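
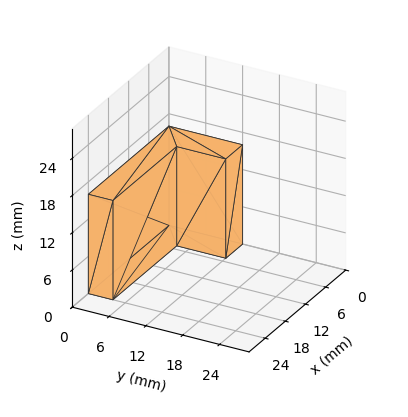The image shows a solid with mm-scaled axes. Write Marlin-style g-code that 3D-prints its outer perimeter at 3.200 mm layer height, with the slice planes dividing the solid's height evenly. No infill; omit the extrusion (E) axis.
Reading the render: the shape is an L-shaped prism: outer 24 × 12 mm, arm thicknesses ≈ 4 mm (horizontal) and 5 mm (vertical), extruded 16 mm in z (dimensions read to the nearest mm from the axis ticks). For the g-code, the solid's height is divided into equal slices at the stated Δz and each level perimeter traced with G1 moves after a G0 lift.

; perimeter-only toolpath
G21 ; units = mm
G90 ; absolute positioning
G28 ; home
; layer 1
G0 Z3.200
G0 X0.000 Y0.000
G1 X24.000 Y0.000
G1 X24.000 Y4.000
G1 X5.000 Y4.000
G1 X5.000 Y12.000
G1 X0.000 Y12.000
G1 X0.000 Y0.000
; layer 2
G0 Z6.400
G0 X0.000 Y0.000
G1 X24.000 Y0.000
G1 X24.000 Y4.000
G1 X5.000 Y4.000
G1 X5.000 Y12.000
G1 X0.000 Y12.000
G1 X0.000 Y0.000
; layer 3
G0 Z9.600
G0 X0.000 Y0.000
G1 X24.000 Y0.000
G1 X24.000 Y4.000
G1 X5.000 Y4.000
G1 X5.000 Y12.000
G1 X0.000 Y12.000
G1 X0.000 Y0.000
; layer 4
G0 Z12.800
G0 X0.000 Y0.000
G1 X24.000 Y0.000
G1 X24.000 Y4.000
G1 X5.000 Y4.000
G1 X5.000 Y12.000
G1 X0.000 Y12.000
G1 X0.000 Y0.000
; layer 5
G0 Z16.000
G0 X0.000 Y0.000
G1 X24.000 Y0.000
G1 X24.000 Y4.000
G1 X5.000 Y4.000
G1 X5.000 Y12.000
G1 X0.000 Y12.000
G1 X0.000 Y0.000
M2 ; end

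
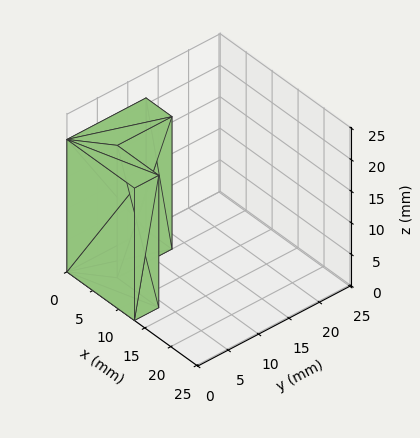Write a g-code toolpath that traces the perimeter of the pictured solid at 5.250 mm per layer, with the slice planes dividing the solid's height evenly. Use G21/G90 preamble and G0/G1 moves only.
Reading the render: the shape is an L-shaped prism: outer 13 × 13 mm, arm thicknesses ≈ 4 mm (horizontal) and 5 mm (vertical), extruded 21 mm in z (dimensions read to the nearest mm from the axis ticks). For the g-code, the solid's height is divided into equal slices at the stated Δz and each level perimeter traced with G1 moves after a G0 lift.

; perimeter-only toolpath
G21 ; units = mm
G90 ; absolute positioning
G28 ; home
; layer 1
G0 Z5.250
G0 X0.000 Y0.000
G1 X13.000 Y0.000
G1 X13.000 Y4.000
G1 X5.000 Y4.000
G1 X5.000 Y13.000
G1 X0.000 Y13.000
G1 X0.000 Y0.000
; layer 2
G0 Z10.500
G0 X0.000 Y0.000
G1 X13.000 Y0.000
G1 X13.000 Y4.000
G1 X5.000 Y4.000
G1 X5.000 Y13.000
G1 X0.000 Y13.000
G1 X0.000 Y0.000
; layer 3
G0 Z15.750
G0 X0.000 Y0.000
G1 X13.000 Y0.000
G1 X13.000 Y4.000
G1 X5.000 Y4.000
G1 X5.000 Y13.000
G1 X0.000 Y13.000
G1 X0.000 Y0.000
; layer 4
G0 Z21.000
G0 X0.000 Y0.000
G1 X13.000 Y0.000
G1 X13.000 Y4.000
G1 X5.000 Y4.000
G1 X5.000 Y13.000
G1 X0.000 Y13.000
G1 X0.000 Y0.000
M2 ; end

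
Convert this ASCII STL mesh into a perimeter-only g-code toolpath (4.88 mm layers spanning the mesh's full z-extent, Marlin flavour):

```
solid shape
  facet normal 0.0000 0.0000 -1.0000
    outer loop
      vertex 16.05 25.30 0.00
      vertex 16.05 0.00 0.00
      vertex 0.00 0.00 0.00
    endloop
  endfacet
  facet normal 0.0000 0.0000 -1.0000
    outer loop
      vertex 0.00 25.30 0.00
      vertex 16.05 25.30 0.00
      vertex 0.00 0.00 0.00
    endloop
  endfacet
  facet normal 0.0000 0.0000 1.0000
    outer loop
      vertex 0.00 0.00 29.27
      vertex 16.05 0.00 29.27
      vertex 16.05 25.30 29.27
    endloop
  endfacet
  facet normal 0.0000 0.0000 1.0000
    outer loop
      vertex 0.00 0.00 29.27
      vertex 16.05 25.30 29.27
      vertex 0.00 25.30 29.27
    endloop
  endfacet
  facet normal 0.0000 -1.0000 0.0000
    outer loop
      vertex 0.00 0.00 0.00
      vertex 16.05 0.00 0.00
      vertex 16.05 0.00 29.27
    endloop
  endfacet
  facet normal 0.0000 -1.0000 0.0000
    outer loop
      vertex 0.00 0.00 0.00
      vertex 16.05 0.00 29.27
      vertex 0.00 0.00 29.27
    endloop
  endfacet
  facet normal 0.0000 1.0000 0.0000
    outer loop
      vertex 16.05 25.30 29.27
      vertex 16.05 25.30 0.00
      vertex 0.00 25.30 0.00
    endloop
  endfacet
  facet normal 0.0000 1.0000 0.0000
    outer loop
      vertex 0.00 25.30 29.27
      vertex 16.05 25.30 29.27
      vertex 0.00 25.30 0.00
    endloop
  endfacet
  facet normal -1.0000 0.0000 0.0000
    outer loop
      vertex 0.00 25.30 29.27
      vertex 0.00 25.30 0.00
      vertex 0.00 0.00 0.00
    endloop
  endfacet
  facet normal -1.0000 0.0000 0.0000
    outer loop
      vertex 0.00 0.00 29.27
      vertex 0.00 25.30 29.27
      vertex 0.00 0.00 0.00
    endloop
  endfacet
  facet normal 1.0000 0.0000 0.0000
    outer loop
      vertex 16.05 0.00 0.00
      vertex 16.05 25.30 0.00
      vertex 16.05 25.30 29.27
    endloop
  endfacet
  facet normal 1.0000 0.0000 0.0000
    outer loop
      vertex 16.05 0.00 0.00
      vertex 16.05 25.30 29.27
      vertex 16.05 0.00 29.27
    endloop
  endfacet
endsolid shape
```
; perimeter-only toolpath
G21 ; units = mm
G90 ; absolute positioning
G28 ; home
; layer 1
G0 Z4.88
G0 X0.00 Y0.00
G1 X16.05 Y0.00
G1 X16.05 Y25.30
G1 X0.00 Y25.30
G1 X0.00 Y0.00
; layer 2
G0 Z9.76
G0 X0.00 Y0.00
G1 X16.05 Y0.00
G1 X16.05 Y25.30
G1 X0.00 Y25.30
G1 X0.00 Y0.00
; layer 3
G0 Z14.63
G0 X0.00 Y0.00
G1 X16.05 Y0.00
G1 X16.05 Y25.30
G1 X0.00 Y25.30
G1 X0.00 Y0.00
; layer 4
G0 Z19.51
G0 X0.00 Y0.00
G1 X16.05 Y0.00
G1 X16.05 Y25.30
G1 X0.00 Y25.30
G1 X0.00 Y0.00
; layer 5
G0 Z24.39
G0 X0.00 Y0.00
G1 X16.05 Y0.00
G1 X16.05 Y25.30
G1 X0.00 Y25.30
G1 X0.00 Y0.00
; layer 6
G0 Z29.27
G0 X0.00 Y0.00
G1 X16.05 Y0.00
G1 X16.05 Y25.30
G1 X0.00 Y25.30
G1 X0.00 Y0.00
M2 ; end

The solid is a rectangular box, roughly 16.1 × 25.3 mm footprint and 29.3 mm tall. Slicing at Δz = 4.88 mm — 6 equal slices spanning the solid's height, so layer i sits at z = i·h/6 — gives 6 non-empty perimeters. Each is a 4-segment closed polygon; G0 lifts to the layer z and rapids to the start vertex, then G1 traces the edges.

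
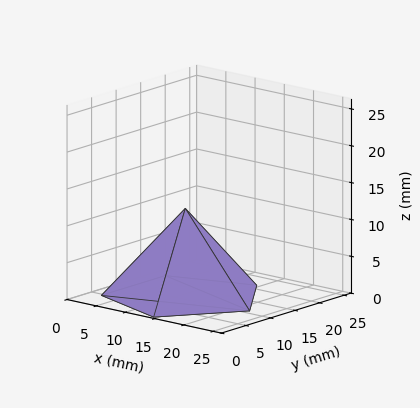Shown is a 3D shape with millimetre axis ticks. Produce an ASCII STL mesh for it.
Reading the render: the shape is a regular 5-sided pyramid, base circumscribed radius ≈ 11 mm, apex at z ≈ 12 mm (dimensions read to the nearest mm from the axis ticks). For the STL, each face is triangulated and given an outward normal.

solid part
  facet normal 0.0000 0.0000 -1.0000
    outer loop
      vertex 2.1 17.5 0.0
      vertex 14.4 21.5 0.0
      vertex 22.0 11.0 0.0
    endloop
  endfacet
  facet normal 0.0000 0.0000 -1.0000
    outer loop
      vertex 2.1 4.5 0.0
      vertex 2.1 17.5 0.0
      vertex 22.0 11.0 0.0
    endloop
  endfacet
  facet normal 0.0000 0.0000 -1.0000
    outer loop
      vertex 14.4 0.5 0.0
      vertex 2.1 4.5 0.0
      vertex 22.0 11.0 0.0
    endloop
  endfacet
  facet normal 0.6504 0.4707 0.5962
    outer loop
      vertex 22.0 11.0 0.0
      vertex 14.4 21.5 0.0
      vertex 11.0 11.0 12.0
    endloop
  endfacet
  facet normal -0.2481 0.7628 0.5972
    outer loop
      vertex 14.4 21.5 0.0
      vertex 2.1 17.5 0.0
      vertex 11.0 11.0 12.0
    endloop
  endfacet
  facet normal -0.8032 0.0000 0.5957
    outer loop
      vertex 2.1 17.5 0.0
      vertex 2.1 4.5 0.0
      vertex 11.0 11.0 12.0
    endloop
  endfacet
  facet normal -0.2481 -0.7628 0.5972
    outer loop
      vertex 2.1 4.5 0.0
      vertex 14.4 0.5 0.0
      vertex 11.0 11.0 12.0
    endloop
  endfacet
  facet normal 0.6504 -0.4707 0.5962
    outer loop
      vertex 14.4 0.5 0.0
      vertex 22.0 11.0 0.0
      vertex 11.0 11.0 12.0
    endloop
  endfacet
endsolid part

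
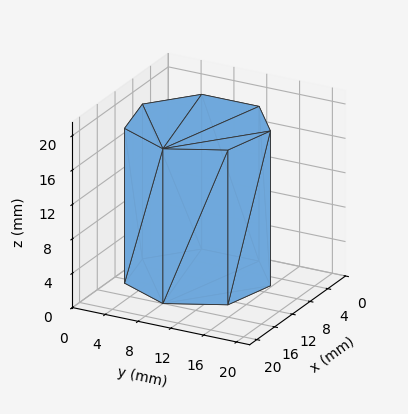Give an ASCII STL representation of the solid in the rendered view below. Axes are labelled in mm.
Reading the render: the shape is a regular 7-sided prism (a cylinder approximated with 7 flat sides), circumscribed radius ≈ 8 mm, height ≈ 18 mm (dimensions read to the nearest mm from the axis ticks). For the STL, each face is triangulated and given an outward normal.

solid part
  facet normal 0.0000 0.0000 -1.0000
    outer loop
      vertex 6.2 15.8 0.0
      vertex 13.0 14.3 0.0
      vertex 16.0 8.0 0.0
    endloop
  endfacet
  facet normal 0.0000 0.0000 -1.0000
    outer loop
      vertex 0.8 11.5 0.0
      vertex 6.2 15.8 0.0
      vertex 16.0 8.0 0.0
    endloop
  endfacet
  facet normal 0.0000 0.0000 -1.0000
    outer loop
      vertex 0.8 4.5 0.0
      vertex 0.8 11.5 0.0
      vertex 16.0 8.0 0.0
    endloop
  endfacet
  facet normal 0.0000 0.0000 -1.0000
    outer loop
      vertex 6.2 0.2 0.0
      vertex 0.8 4.5 0.0
      vertex 16.0 8.0 0.0
    endloop
  endfacet
  facet normal 0.0000 0.0000 -1.0000
    outer loop
      vertex 13.0 1.7 0.0
      vertex 6.2 0.2 0.0
      vertex 16.0 8.0 0.0
    endloop
  endfacet
  facet normal 0.0000 0.0000 1.0000
    outer loop
      vertex 16.0 8.0 18.0
      vertex 13.0 14.3 18.0
      vertex 6.2 15.8 18.0
    endloop
  endfacet
  facet normal 0.0000 0.0000 1.0000
    outer loop
      vertex 16.0 8.0 18.0
      vertex 6.2 15.8 18.0
      vertex 0.8 11.5 18.0
    endloop
  endfacet
  facet normal 0.0000 0.0000 1.0000
    outer loop
      vertex 16.0 8.0 18.0
      vertex 0.8 11.5 18.0
      vertex 0.8 4.5 18.0
    endloop
  endfacet
  facet normal 0.0000 0.0000 1.0000
    outer loop
      vertex 16.0 8.0 18.0
      vertex 0.8 4.5 18.0
      vertex 6.2 0.2 18.0
    endloop
  endfacet
  facet normal 0.0000 0.0000 1.0000
    outer loop
      vertex 16.0 8.0 18.0
      vertex 6.2 0.2 18.0
      vertex 13.0 1.7 18.0
    endloop
  endfacet
  facet normal 0.9029 0.4299 0.0000
    outer loop
      vertex 16.0 8.0 0.0
      vertex 13.0 14.3 0.0
      vertex 13.0 14.3 18.0
    endloop
  endfacet
  facet normal 0.9029 0.4299 0.0000
    outer loop
      vertex 16.0 8.0 0.0
      vertex 13.0 14.3 18.0
      vertex 16.0 8.0 18.0
    endloop
  endfacet
  facet normal 0.2154 0.9765 0.0000
    outer loop
      vertex 13.0 14.3 0.0
      vertex 6.2 15.8 0.0
      vertex 6.2 15.8 18.0
    endloop
  endfacet
  facet normal 0.2154 0.9765 0.0000
    outer loop
      vertex 13.0 14.3 0.0
      vertex 6.2 15.8 18.0
      vertex 13.0 14.3 18.0
    endloop
  endfacet
  facet normal -0.6229 0.7823 0.0000
    outer loop
      vertex 6.2 15.8 0.0
      vertex 0.8 11.5 0.0
      vertex 0.8 11.5 18.0
    endloop
  endfacet
  facet normal -0.6229 0.7823 0.0000
    outer loop
      vertex 6.2 15.8 0.0
      vertex 0.8 11.5 18.0
      vertex 6.2 15.8 18.0
    endloop
  endfacet
  facet normal -1.0000 0.0000 0.0000
    outer loop
      vertex 0.8 11.5 0.0
      vertex 0.8 4.5 0.0
      vertex 0.8 4.5 18.0
    endloop
  endfacet
  facet normal -1.0000 0.0000 0.0000
    outer loop
      vertex 0.8 11.5 0.0
      vertex 0.8 4.5 18.0
      vertex 0.8 11.5 18.0
    endloop
  endfacet
  facet normal -0.6229 -0.7823 0.0000
    outer loop
      vertex 0.8 4.5 0.0
      vertex 6.2 0.2 0.0
      vertex 6.2 0.2 18.0
    endloop
  endfacet
  facet normal -0.6229 -0.7823 0.0000
    outer loop
      vertex 0.8 4.5 0.0
      vertex 6.2 0.2 18.0
      vertex 0.8 4.5 18.0
    endloop
  endfacet
  facet normal 0.2154 -0.9765 0.0000
    outer loop
      vertex 6.2 0.2 0.0
      vertex 13.0 1.7 0.0
      vertex 13.0 1.7 18.0
    endloop
  endfacet
  facet normal 0.2154 -0.9765 0.0000
    outer loop
      vertex 6.2 0.2 0.0
      vertex 13.0 1.7 18.0
      vertex 6.2 0.2 18.0
    endloop
  endfacet
  facet normal 0.9029 -0.4299 0.0000
    outer loop
      vertex 13.0 1.7 0.0
      vertex 16.0 8.0 0.0
      vertex 16.0 8.0 18.0
    endloop
  endfacet
  facet normal 0.9029 -0.4299 0.0000
    outer loop
      vertex 13.0 1.7 0.0
      vertex 16.0 8.0 18.0
      vertex 13.0 1.7 18.0
    endloop
  endfacet
endsolid part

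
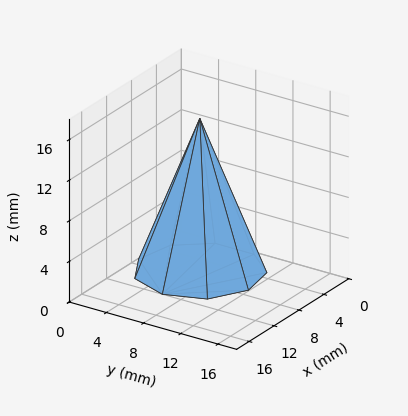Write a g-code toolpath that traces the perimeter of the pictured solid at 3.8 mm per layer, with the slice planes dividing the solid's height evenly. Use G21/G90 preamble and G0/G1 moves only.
Reading the render: the shape is a regular 9-sided pyramid, base circumscribed radius ≈ 6 mm, apex at z ≈ 15 mm (dimensions read to the nearest mm from the axis ticks). For the g-code, the solid's height is divided into equal slices at the stated Δz and each level perimeter traced with G1 moves after a G0 lift.

; perimeter-only toolpath
G21 ; units = mm
G90 ; absolute positioning
G28 ; home
; layer 1
G0 Z3.8
G0 X10.5 Y6.0
G1 X9.4 Y8.9
G1 X6.8 Y10.4
G1 X3.8 Y9.9
G1 X1.8 Y7.6
G1 X1.8 Y4.4
G1 X3.8 Y2.1
G1 X6.8 Y1.6
G1 X9.4 Y3.1
G1 X10.5 Y6.0
; layer 2
G0 Z7.5
G0 X9.0 Y6.0
G1 X8.3 Y8.0
G1 X6.5 Y8.9
G1 X4.5 Y8.6
G1 X3.2 Y7.0
G1 X3.2 Y5.0
G1 X4.5 Y3.4
G1 X6.5 Y3.0
G1 X8.3 Y4.0
G1 X9.0 Y6.0
; layer 3
G0 Z11.2
G0 X7.5 Y6.0
G1 X7.2 Y7.0
G1 X6.2 Y7.5
G1 X5.2 Y7.3
G1 X4.6 Y6.5
G1 X4.6 Y5.5
G1 X5.2 Y4.7
G1 X6.2 Y4.5
G1 X7.2 Y5.0
G1 X7.5 Y6.0
M2 ; end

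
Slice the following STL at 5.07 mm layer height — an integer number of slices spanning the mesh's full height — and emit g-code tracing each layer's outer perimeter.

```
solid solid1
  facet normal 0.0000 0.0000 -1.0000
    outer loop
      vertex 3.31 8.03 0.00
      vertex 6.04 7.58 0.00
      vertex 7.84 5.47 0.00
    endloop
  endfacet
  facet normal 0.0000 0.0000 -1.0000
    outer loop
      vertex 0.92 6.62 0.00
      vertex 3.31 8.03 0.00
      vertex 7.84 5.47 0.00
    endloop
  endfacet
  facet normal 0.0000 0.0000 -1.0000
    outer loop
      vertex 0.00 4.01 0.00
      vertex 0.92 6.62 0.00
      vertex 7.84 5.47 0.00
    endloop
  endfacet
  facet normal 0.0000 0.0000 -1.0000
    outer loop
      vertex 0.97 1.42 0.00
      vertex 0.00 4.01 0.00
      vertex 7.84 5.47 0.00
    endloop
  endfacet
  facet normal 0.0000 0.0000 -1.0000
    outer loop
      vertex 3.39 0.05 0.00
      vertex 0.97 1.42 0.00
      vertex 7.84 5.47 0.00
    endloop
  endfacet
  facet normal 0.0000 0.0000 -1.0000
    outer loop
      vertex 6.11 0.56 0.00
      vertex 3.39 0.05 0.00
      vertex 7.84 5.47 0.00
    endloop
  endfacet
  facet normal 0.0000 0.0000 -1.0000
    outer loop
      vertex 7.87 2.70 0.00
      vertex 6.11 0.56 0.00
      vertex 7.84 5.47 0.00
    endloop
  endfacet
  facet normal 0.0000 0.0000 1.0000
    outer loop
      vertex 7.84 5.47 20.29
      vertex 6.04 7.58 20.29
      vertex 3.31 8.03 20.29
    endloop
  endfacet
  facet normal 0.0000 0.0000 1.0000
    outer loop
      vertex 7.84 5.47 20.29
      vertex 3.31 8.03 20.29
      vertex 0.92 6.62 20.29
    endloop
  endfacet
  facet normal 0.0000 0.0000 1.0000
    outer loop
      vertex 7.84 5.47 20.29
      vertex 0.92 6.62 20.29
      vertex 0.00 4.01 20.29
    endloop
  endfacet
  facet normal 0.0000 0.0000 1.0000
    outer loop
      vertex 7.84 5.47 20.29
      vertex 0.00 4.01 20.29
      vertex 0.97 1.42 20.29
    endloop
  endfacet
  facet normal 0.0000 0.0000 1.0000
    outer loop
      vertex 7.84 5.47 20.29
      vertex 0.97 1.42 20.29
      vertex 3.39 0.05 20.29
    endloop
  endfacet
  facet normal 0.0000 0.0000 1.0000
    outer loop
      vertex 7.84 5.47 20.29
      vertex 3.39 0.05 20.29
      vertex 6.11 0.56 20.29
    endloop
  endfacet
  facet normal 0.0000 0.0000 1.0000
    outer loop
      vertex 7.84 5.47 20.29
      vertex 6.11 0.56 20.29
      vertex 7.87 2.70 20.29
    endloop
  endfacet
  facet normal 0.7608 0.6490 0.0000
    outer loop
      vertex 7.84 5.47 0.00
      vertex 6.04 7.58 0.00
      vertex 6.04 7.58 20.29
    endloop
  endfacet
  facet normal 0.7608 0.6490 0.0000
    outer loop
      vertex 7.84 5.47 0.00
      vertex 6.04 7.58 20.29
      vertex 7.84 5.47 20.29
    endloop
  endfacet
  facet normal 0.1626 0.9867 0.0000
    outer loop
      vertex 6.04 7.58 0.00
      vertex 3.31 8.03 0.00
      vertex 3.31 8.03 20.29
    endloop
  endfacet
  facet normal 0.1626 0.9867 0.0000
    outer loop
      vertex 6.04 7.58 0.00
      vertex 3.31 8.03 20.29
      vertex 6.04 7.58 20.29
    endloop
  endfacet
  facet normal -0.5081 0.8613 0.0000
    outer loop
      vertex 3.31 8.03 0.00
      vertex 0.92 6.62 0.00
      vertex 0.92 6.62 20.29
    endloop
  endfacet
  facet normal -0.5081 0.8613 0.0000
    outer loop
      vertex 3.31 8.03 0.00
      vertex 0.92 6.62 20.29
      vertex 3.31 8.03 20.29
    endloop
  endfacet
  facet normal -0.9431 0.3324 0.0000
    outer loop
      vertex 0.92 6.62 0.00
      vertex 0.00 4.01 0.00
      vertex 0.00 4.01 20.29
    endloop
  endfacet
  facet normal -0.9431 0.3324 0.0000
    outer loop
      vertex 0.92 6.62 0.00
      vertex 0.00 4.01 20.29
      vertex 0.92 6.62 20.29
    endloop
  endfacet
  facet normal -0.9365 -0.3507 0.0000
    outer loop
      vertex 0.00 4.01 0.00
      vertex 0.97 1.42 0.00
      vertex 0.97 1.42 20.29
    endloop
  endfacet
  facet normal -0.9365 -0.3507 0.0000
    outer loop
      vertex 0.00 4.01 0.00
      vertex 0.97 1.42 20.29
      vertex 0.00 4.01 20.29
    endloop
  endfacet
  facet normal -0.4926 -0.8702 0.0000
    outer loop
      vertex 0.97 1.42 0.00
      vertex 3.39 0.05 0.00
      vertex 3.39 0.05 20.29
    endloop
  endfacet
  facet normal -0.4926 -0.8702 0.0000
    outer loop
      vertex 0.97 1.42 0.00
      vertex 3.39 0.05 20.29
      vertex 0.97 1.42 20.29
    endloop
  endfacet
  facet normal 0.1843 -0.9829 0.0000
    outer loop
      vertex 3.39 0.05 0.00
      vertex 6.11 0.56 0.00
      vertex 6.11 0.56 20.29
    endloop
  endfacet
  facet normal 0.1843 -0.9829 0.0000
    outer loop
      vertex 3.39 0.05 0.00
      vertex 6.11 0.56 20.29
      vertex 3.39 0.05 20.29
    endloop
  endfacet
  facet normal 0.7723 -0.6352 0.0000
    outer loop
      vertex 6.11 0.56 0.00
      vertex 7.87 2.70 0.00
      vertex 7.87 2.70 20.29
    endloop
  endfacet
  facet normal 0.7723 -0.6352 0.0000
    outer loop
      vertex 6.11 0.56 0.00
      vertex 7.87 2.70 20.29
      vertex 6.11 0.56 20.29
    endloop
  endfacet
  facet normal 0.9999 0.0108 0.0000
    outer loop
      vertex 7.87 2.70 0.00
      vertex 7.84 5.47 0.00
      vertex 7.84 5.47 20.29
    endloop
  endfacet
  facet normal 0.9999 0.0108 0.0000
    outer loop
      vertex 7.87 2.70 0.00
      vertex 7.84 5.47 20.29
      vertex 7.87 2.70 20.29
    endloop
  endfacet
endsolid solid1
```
; perimeter-only toolpath
G21 ; units = mm
G90 ; absolute positioning
G28 ; home
; layer 1
G0 Z5.07
G0 X7.84 Y5.47
G1 X6.04 Y7.58
G1 X3.31 Y8.03
G1 X0.92 Y6.62
G1 X0.00 Y4.01
G1 X0.97 Y1.42
G1 X3.39 Y0.05
G1 X6.11 Y0.56
G1 X7.87 Y2.70
G1 X7.84 Y5.47
; layer 2
G0 Z10.14
G0 X7.84 Y5.47
G1 X6.04 Y7.58
G1 X3.31 Y8.03
G1 X0.92 Y6.62
G1 X0.00 Y4.01
G1 X0.97 Y1.42
G1 X3.39 Y0.05
G1 X6.11 Y0.56
G1 X7.87 Y2.70
G1 X7.84 Y5.47
; layer 3
G0 Z15.22
G0 X7.84 Y5.47
G1 X6.04 Y7.58
G1 X3.31 Y8.03
G1 X0.92 Y6.62
G1 X0.00 Y4.01
G1 X0.97 Y1.42
G1 X3.39 Y0.05
G1 X6.11 Y0.56
G1 X7.87 Y2.70
G1 X7.84 Y5.47
; layer 4
G0 Z20.29
G0 X7.84 Y5.47
G1 X6.04 Y7.58
G1 X3.31 Y8.03
G1 X0.92 Y6.62
G1 X0.00 Y4.01
G1 X0.97 Y1.42
G1 X3.39 Y0.05
G1 X6.11 Y0.56
G1 X7.87 Y2.70
G1 X7.84 Y5.47
M2 ; end

The solid is a regular 9-sided prism (a cylinder approximated with 9 flat sides), circumscribed radius ≈ 4.05 mm, height ≈ 20.3 mm. Slicing at Δz = 5.07 mm — 4 equal slices spanning the solid's height, so layer i sits at z = i·h/4 — gives 4 non-empty perimeters. Each is a 9-segment closed polygon; G0 lifts to the layer z and rapids to the start vertex, then G1 traces the edges.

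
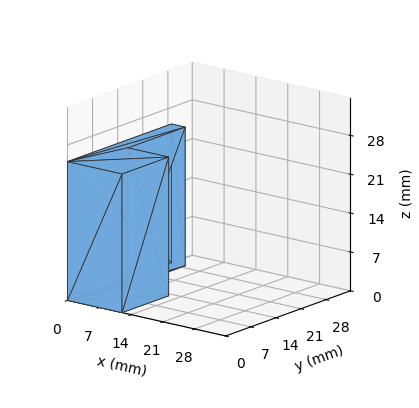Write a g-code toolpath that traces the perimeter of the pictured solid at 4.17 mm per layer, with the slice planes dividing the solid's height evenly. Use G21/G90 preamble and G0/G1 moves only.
Reading the render: the shape is an L-shaped prism: outer 12 × 29 mm, arm thicknesses ≈ 13 mm (horizontal) and 3 mm (vertical), extruded 25 mm in z (dimensions read to the nearest mm from the axis ticks). For the g-code, the solid's height is divided into equal slices at the stated Δz and each level perimeter traced with G1 moves after a G0 lift.

; perimeter-only toolpath
G21 ; units = mm
G90 ; absolute positioning
G28 ; home
; layer 1
G0 Z4.17
G0 X0.00 Y0.00
G1 X12.00 Y0.00
G1 X12.00 Y13.00
G1 X3.00 Y13.00
G1 X3.00 Y29.00
G1 X0.00 Y29.00
G1 X0.00 Y0.00
; layer 2
G0 Z8.33
G0 X0.00 Y0.00
G1 X12.00 Y0.00
G1 X12.00 Y13.00
G1 X3.00 Y13.00
G1 X3.00 Y29.00
G1 X0.00 Y29.00
G1 X0.00 Y0.00
; layer 3
G0 Z12.50
G0 X0.00 Y0.00
G1 X12.00 Y0.00
G1 X12.00 Y13.00
G1 X3.00 Y13.00
G1 X3.00 Y29.00
G1 X0.00 Y29.00
G1 X0.00 Y0.00
; layer 4
G0 Z16.67
G0 X0.00 Y0.00
G1 X12.00 Y0.00
G1 X12.00 Y13.00
G1 X3.00 Y13.00
G1 X3.00 Y29.00
G1 X0.00 Y29.00
G1 X0.00 Y0.00
; layer 5
G0 Z20.83
G0 X0.00 Y0.00
G1 X12.00 Y0.00
G1 X12.00 Y13.00
G1 X3.00 Y13.00
G1 X3.00 Y29.00
G1 X0.00 Y29.00
G1 X0.00 Y0.00
; layer 6
G0 Z25.00
G0 X0.00 Y0.00
G1 X12.00 Y0.00
G1 X12.00 Y13.00
G1 X3.00 Y13.00
G1 X3.00 Y29.00
G1 X0.00 Y29.00
G1 X0.00 Y0.00
M2 ; end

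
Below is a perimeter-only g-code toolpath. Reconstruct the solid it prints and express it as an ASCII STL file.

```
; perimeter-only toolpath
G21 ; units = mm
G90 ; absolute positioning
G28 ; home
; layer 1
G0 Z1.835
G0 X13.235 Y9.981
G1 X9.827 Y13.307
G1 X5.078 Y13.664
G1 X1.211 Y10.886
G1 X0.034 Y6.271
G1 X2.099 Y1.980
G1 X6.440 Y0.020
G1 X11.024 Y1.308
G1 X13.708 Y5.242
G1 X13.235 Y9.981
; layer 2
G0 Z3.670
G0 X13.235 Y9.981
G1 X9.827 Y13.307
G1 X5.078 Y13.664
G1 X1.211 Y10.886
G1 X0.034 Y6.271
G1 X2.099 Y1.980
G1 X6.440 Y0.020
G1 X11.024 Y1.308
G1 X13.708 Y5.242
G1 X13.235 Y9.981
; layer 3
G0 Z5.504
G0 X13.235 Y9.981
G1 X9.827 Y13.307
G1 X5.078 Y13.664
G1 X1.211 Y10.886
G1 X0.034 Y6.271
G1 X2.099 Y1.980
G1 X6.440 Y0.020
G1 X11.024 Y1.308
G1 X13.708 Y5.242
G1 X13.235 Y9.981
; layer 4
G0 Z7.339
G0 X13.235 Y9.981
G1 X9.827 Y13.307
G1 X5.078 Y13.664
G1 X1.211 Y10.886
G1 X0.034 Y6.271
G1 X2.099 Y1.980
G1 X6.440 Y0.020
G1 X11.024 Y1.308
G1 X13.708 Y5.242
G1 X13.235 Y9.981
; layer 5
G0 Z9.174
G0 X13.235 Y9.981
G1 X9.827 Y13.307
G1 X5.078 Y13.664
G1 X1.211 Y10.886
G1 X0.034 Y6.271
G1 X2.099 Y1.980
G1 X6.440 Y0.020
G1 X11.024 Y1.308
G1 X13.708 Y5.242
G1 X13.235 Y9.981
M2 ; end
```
solid part
  facet normal 0.0000 0.0000 -1.0000
    outer loop
      vertex 5.078 13.664 0.000
      vertex 9.827 13.307 0.000
      vertex 13.235 9.981 0.000
    endloop
  endfacet
  facet normal 0.0000 0.0000 -1.0000
    outer loop
      vertex 1.211 10.886 0.000
      vertex 5.078 13.664 0.000
      vertex 13.235 9.981 0.000
    endloop
  endfacet
  facet normal 0.0000 0.0000 -1.0000
    outer loop
      vertex 0.034 6.271 0.000
      vertex 1.211 10.886 0.000
      vertex 13.235 9.981 0.000
    endloop
  endfacet
  facet normal 0.0000 0.0000 -1.0000
    outer loop
      vertex 2.099 1.980 0.000
      vertex 0.034 6.271 0.000
      vertex 13.235 9.981 0.000
    endloop
  endfacet
  facet normal 0.0000 0.0000 -1.0000
    outer loop
      vertex 6.440 0.020 0.000
      vertex 2.099 1.980 0.000
      vertex 13.235 9.981 0.000
    endloop
  endfacet
  facet normal 0.0000 0.0000 -1.0000
    outer loop
      vertex 11.024 1.308 0.000
      vertex 6.440 0.020 0.000
      vertex 13.235 9.981 0.000
    endloop
  endfacet
  facet normal 0.0000 0.0000 -1.0000
    outer loop
      vertex 13.708 5.242 0.000
      vertex 11.024 1.308 0.000
      vertex 13.235 9.981 0.000
    endloop
  endfacet
  facet normal 0.0000 0.0000 1.0000
    outer loop
      vertex 13.235 9.981 9.174
      vertex 9.827 13.307 9.174
      vertex 5.078 13.664 9.174
    endloop
  endfacet
  facet normal 0.0000 0.0000 1.0000
    outer loop
      vertex 13.235 9.981 9.174
      vertex 5.078 13.664 9.174
      vertex 1.211 10.886 9.174
    endloop
  endfacet
  facet normal 0.0000 0.0000 1.0000
    outer loop
      vertex 13.235 9.981 9.174
      vertex 1.211 10.886 9.174
      vertex 0.034 6.271 9.174
    endloop
  endfacet
  facet normal 0.0000 0.0000 1.0000
    outer loop
      vertex 13.235 9.981 9.174
      vertex 0.034 6.271 9.174
      vertex 2.099 1.980 9.174
    endloop
  endfacet
  facet normal 0.0000 0.0000 1.0000
    outer loop
      vertex 13.235 9.981 9.174
      vertex 2.099 1.980 9.174
      vertex 6.440 0.020 9.174
    endloop
  endfacet
  facet normal 0.0000 0.0000 1.0000
    outer loop
      vertex 13.235 9.981 9.174
      vertex 6.440 0.020 9.174
      vertex 11.024 1.308 9.174
    endloop
  endfacet
  facet normal 0.0000 0.0000 1.0000
    outer loop
      vertex 13.235 9.981 9.174
      vertex 11.024 1.308 9.174
      vertex 13.708 5.242 9.174
    endloop
  endfacet
  facet normal 0.6984 0.7157 0.0000
    outer loop
      vertex 13.235 9.981 0.000
      vertex 9.827 13.307 0.000
      vertex 9.827 13.307 9.174
    endloop
  endfacet
  facet normal 0.6984 0.7157 0.0000
    outer loop
      vertex 13.235 9.981 0.000
      vertex 9.827 13.307 9.174
      vertex 13.235 9.981 9.174
    endloop
  endfacet
  facet normal 0.0750 0.9972 0.0000
    outer loop
      vertex 9.827 13.307 0.000
      vertex 5.078 13.664 0.000
      vertex 5.078 13.664 9.174
    endloop
  endfacet
  facet normal 0.0750 0.9972 0.0000
    outer loop
      vertex 9.827 13.307 0.000
      vertex 5.078 13.664 9.174
      vertex 9.827 13.307 9.174
    endloop
  endfacet
  facet normal -0.5834 0.8122 0.0000
    outer loop
      vertex 5.078 13.664 0.000
      vertex 1.211 10.886 0.000
      vertex 1.211 10.886 9.174
    endloop
  endfacet
  facet normal -0.5834 0.8122 0.0000
    outer loop
      vertex 5.078 13.664 0.000
      vertex 1.211 10.886 9.174
      vertex 5.078 13.664 9.174
    endloop
  endfacet
  facet normal -0.9690 0.2471 0.0000
    outer loop
      vertex 1.211 10.886 0.000
      vertex 0.034 6.271 0.000
      vertex 0.034 6.271 9.174
    endloop
  endfacet
  facet normal -0.9690 0.2471 0.0000
    outer loop
      vertex 1.211 10.886 0.000
      vertex 0.034 6.271 9.174
      vertex 1.211 10.886 9.174
    endloop
  endfacet
  facet normal -0.9011 -0.4336 0.0000
    outer loop
      vertex 0.034 6.271 0.000
      vertex 2.099 1.980 0.000
      vertex 2.099 1.980 9.174
    endloop
  endfacet
  facet normal -0.9011 -0.4336 0.0000
    outer loop
      vertex 0.034 6.271 0.000
      vertex 2.099 1.980 9.174
      vertex 0.034 6.271 9.174
    endloop
  endfacet
  facet normal -0.4115 -0.9114 0.0000
    outer loop
      vertex 2.099 1.980 0.000
      vertex 6.440 0.020 0.000
      vertex 6.440 0.020 9.174
    endloop
  endfacet
  facet normal -0.4115 -0.9114 0.0000
    outer loop
      vertex 2.099 1.980 0.000
      vertex 6.440 0.020 9.174
      vertex 2.099 1.980 9.174
    endloop
  endfacet
  facet normal 0.2705 -0.9627 0.0000
    outer loop
      vertex 6.440 0.020 0.000
      vertex 11.024 1.308 0.000
      vertex 11.024 1.308 9.174
    endloop
  endfacet
  facet normal 0.2705 -0.9627 0.0000
    outer loop
      vertex 6.440 0.020 0.000
      vertex 11.024 1.308 9.174
      vertex 6.440 0.020 9.174
    endloop
  endfacet
  facet normal 0.8261 -0.5636 0.0000
    outer loop
      vertex 11.024 1.308 0.000
      vertex 13.708 5.242 0.000
      vertex 13.708 5.242 9.174
    endloop
  endfacet
  facet normal 0.8261 -0.5636 0.0000
    outer loop
      vertex 11.024 1.308 0.000
      vertex 13.708 5.242 9.174
      vertex 11.024 1.308 9.174
    endloop
  endfacet
  facet normal 0.9951 0.0993 0.0000
    outer loop
      vertex 13.708 5.242 0.000
      vertex 13.235 9.981 0.000
      vertex 13.235 9.981 9.174
    endloop
  endfacet
  facet normal 0.9951 0.0993 0.0000
    outer loop
      vertex 13.708 5.242 0.000
      vertex 13.235 9.981 9.174
      vertex 13.708 5.242 9.174
    endloop
  endfacet
endsolid part

The G0 Z moves step by Δz≈1.835 mm. Every layer's G1 loop is the same polygon, so the solid is a straight extrusion of it from z=0 to z≈9.17. Closing with flat bottom and top caps and triangulating gives 32 facets — a regular 9-sided prism (a cylinder approximated with 9 flat sides), circumscribed radius ≈ 6.96 mm, height ≈ 9.17 mm.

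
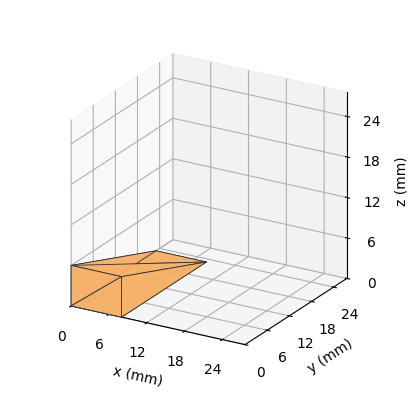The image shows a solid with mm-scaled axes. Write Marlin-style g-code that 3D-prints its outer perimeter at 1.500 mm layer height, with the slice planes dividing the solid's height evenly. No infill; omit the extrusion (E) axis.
Reading the render: the shape is a wedge (ramp): 8 × 23 mm base, rising to 6 mm along the y=0 edge and sloping linearly to z=0 at y=23 (dimensions read to the nearest mm from the axis ticks). For the g-code, the solid's height is divided into equal slices at the stated Δz and each level perimeter traced with G1 moves after a G0 lift.

; perimeter-only toolpath
G21 ; units = mm
G90 ; absolute positioning
G28 ; home
; layer 1
G0 Z1.500
G0 X0.000 Y0.000
G1 X8.000 Y0.000
G1 X8.000 Y17.250
G1 X0.000 Y17.250
G1 X0.000 Y0.000
; layer 2
G0 Z3.000
G0 X0.000 Y0.000
G1 X8.000 Y0.000
G1 X8.000 Y11.500
G1 X0.000 Y11.500
G1 X0.000 Y0.000
; layer 3
G0 Z4.500
G0 X0.000 Y0.000
G1 X8.000 Y0.000
G1 X8.000 Y5.750
G1 X0.000 Y5.750
G1 X0.000 Y0.000
M2 ; end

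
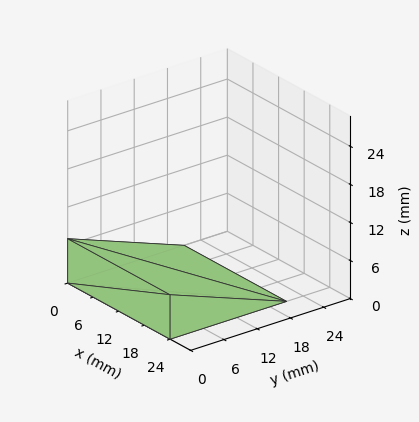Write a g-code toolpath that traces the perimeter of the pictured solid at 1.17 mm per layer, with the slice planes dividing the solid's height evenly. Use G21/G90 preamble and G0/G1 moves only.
Reading the render: the shape is a wedge (ramp): 24 × 21 mm base, rising to 7 mm along the y=0 edge and sloping linearly to z=0 at y=21 (dimensions read to the nearest mm from the axis ticks). For the g-code, the solid's height is divided into equal slices at the stated Δz and each level perimeter traced with G1 moves after a G0 lift.

; perimeter-only toolpath
G21 ; units = mm
G90 ; absolute positioning
G28 ; home
; layer 1
G0 Z1.17
G0 X0.00 Y0.00
G1 X24.00 Y0.00
G1 X24.00 Y17.50
G1 X0.00 Y17.50
G1 X0.00 Y0.00
; layer 2
G0 Z2.33
G0 X0.00 Y0.00
G1 X24.00 Y0.00
G1 X24.00 Y14.00
G1 X0.00 Y14.00
G1 X0.00 Y0.00
; layer 3
G0 Z3.50
G0 X0.00 Y0.00
G1 X24.00 Y0.00
G1 X24.00 Y10.50
G1 X0.00 Y10.50
G1 X0.00 Y0.00
; layer 4
G0 Z4.67
G0 X0.00 Y0.00
G1 X24.00 Y0.00
G1 X24.00 Y7.00
G1 X0.00 Y7.00
G1 X0.00 Y0.00
; layer 5
G0 Z5.83
G0 X0.00 Y0.00
G1 X24.00 Y0.00
G1 X24.00 Y3.50
G1 X0.00 Y3.50
G1 X0.00 Y0.00
M2 ; end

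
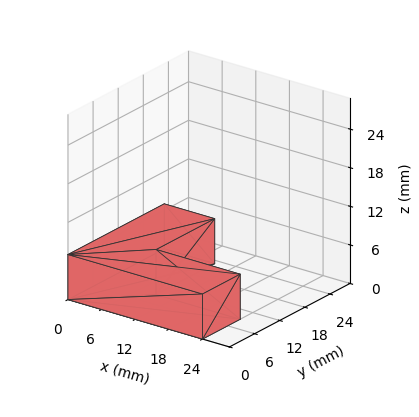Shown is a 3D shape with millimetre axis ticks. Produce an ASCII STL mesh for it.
Reading the render: the shape is an L-shaped prism: outer 24 × 23 mm, arm thicknesses ≈ 9 mm (horizontal) and 9 mm (vertical), extruded 7 mm in z (dimensions read to the nearest mm from the axis ticks). For the STL, each face is triangulated and given an outward normal.

solid part
  facet normal 0.0000 0.0000 -1.0000
    outer loop
      vertex 24.0 9.0 0.0
      vertex 24.0 0.0 0.0
      vertex 0.0 0.0 0.0
    endloop
  endfacet
  facet normal 0.0000 0.0000 -1.0000
    outer loop
      vertex 9.0 9.0 0.0
      vertex 24.0 9.0 0.0
      vertex 0.0 0.0 0.0
    endloop
  endfacet
  facet normal 0.0000 0.0000 -1.0000
    outer loop
      vertex 9.0 23.0 0.0
      vertex 9.0 9.0 0.0
      vertex 0.0 0.0 0.0
    endloop
  endfacet
  facet normal 0.0000 0.0000 -1.0000
    outer loop
      vertex 0.0 23.0 0.0
      vertex 9.0 23.0 0.0
      vertex 0.0 0.0 0.0
    endloop
  endfacet
  facet normal 0.0000 0.0000 1.0000
    outer loop
      vertex 0.0 0.0 7.0
      vertex 24.0 0.0 7.0
      vertex 24.0 9.0 7.0
    endloop
  endfacet
  facet normal 0.0000 0.0000 1.0000
    outer loop
      vertex 0.0 0.0 7.0
      vertex 24.0 9.0 7.0
      vertex 9.0 9.0 7.0
    endloop
  endfacet
  facet normal 0.0000 0.0000 1.0000
    outer loop
      vertex 0.0 0.0 7.0
      vertex 9.0 9.0 7.0
      vertex 9.0 23.0 7.0
    endloop
  endfacet
  facet normal 0.0000 0.0000 1.0000
    outer loop
      vertex 0.0 0.0 7.0
      vertex 9.0 23.0 7.0
      vertex 0.0 23.0 7.0
    endloop
  endfacet
  facet normal 0.0000 -1.0000 0.0000
    outer loop
      vertex 0.0 0.0 0.0
      vertex 24.0 0.0 0.0
      vertex 24.0 0.0 7.0
    endloop
  endfacet
  facet normal 0.0000 -1.0000 0.0000
    outer loop
      vertex 0.0 0.0 0.0
      vertex 24.0 0.0 7.0
      vertex 0.0 0.0 7.0
    endloop
  endfacet
  facet normal 1.0000 0.0000 0.0000
    outer loop
      vertex 24.0 0.0 0.0
      vertex 24.0 9.0 0.0
      vertex 24.0 9.0 7.0
    endloop
  endfacet
  facet normal 1.0000 0.0000 0.0000
    outer loop
      vertex 24.0 0.0 0.0
      vertex 24.0 9.0 7.0
      vertex 24.0 0.0 7.0
    endloop
  endfacet
  facet normal 0.0000 1.0000 0.0000
    outer loop
      vertex 24.0 9.0 0.0
      vertex 9.0 9.0 0.0
      vertex 9.0 9.0 7.0
    endloop
  endfacet
  facet normal 0.0000 1.0000 0.0000
    outer loop
      vertex 24.0 9.0 0.0
      vertex 9.0 9.0 7.0
      vertex 24.0 9.0 7.0
    endloop
  endfacet
  facet normal 1.0000 0.0000 0.0000
    outer loop
      vertex 9.0 9.0 0.0
      vertex 9.0 23.0 0.0
      vertex 9.0 23.0 7.0
    endloop
  endfacet
  facet normal 1.0000 0.0000 0.0000
    outer loop
      vertex 9.0 9.0 0.0
      vertex 9.0 23.0 7.0
      vertex 9.0 9.0 7.0
    endloop
  endfacet
  facet normal 0.0000 1.0000 0.0000
    outer loop
      vertex 9.0 23.0 0.0
      vertex 0.0 23.0 0.0
      vertex 0.0 23.0 7.0
    endloop
  endfacet
  facet normal 0.0000 1.0000 0.0000
    outer loop
      vertex 9.0 23.0 0.0
      vertex 0.0 23.0 7.0
      vertex 9.0 23.0 7.0
    endloop
  endfacet
  facet normal -1.0000 0.0000 0.0000
    outer loop
      vertex 0.0 23.0 0.0
      vertex 0.0 0.0 0.0
      vertex 0.0 0.0 7.0
    endloop
  endfacet
  facet normal -1.0000 0.0000 0.0000
    outer loop
      vertex 0.0 23.0 0.0
      vertex 0.0 0.0 7.0
      vertex 0.0 23.0 7.0
    endloop
  endfacet
endsolid part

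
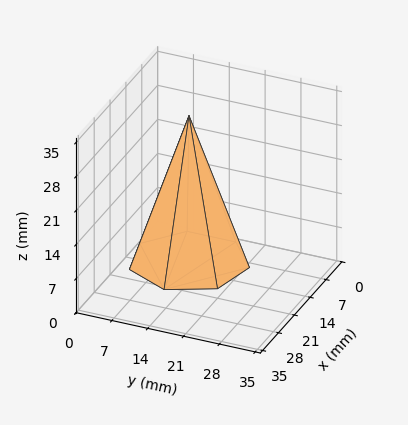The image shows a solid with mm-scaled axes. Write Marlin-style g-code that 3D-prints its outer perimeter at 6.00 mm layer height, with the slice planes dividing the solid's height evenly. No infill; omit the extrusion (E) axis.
Reading the render: the shape is a regular 7-sided pyramid, base circumscribed radius ≈ 11 mm, apex at z ≈ 30 mm (dimensions read to the nearest mm from the axis ticks). For the g-code, the solid's height is divided into equal slices at the stated Δz and each level perimeter traced with G1 moves after a G0 lift.

; perimeter-only toolpath
G21 ; units = mm
G90 ; absolute positioning
G28 ; home
; layer 1
G0 Z6.00
G0 X19.80 Y11.00
G1 X16.49 Y17.88
G1 X9.04 Y19.58
G1 X3.07 Y14.82
G1 X3.07 Y7.18
G1 X9.04 Y2.42
G1 X16.49 Y4.12
G1 X19.80 Y11.00
; layer 2
G0 Z12.00
G0 X17.60 Y11.00
G1 X15.12 Y16.16
G1 X9.53 Y17.43
G1 X5.05 Y13.86
G1 X5.05 Y8.14
G1 X9.53 Y4.57
G1 X15.12 Y5.84
G1 X17.60 Y11.00
; layer 3
G0 Z18.00
G0 X15.40 Y11.00
G1 X13.74 Y14.44
G1 X10.02 Y15.29
G1 X7.04 Y12.91
G1 X7.04 Y9.09
G1 X10.02 Y6.71
G1 X13.74 Y7.56
G1 X15.40 Y11.00
; layer 4
G0 Z24.00
G0 X13.20 Y11.00
G1 X12.37 Y12.72
G1 X10.51 Y13.14
G1 X9.02 Y11.95
G1 X9.02 Y10.05
G1 X10.51 Y8.86
G1 X12.37 Y9.28
G1 X13.20 Y11.00
M2 ; end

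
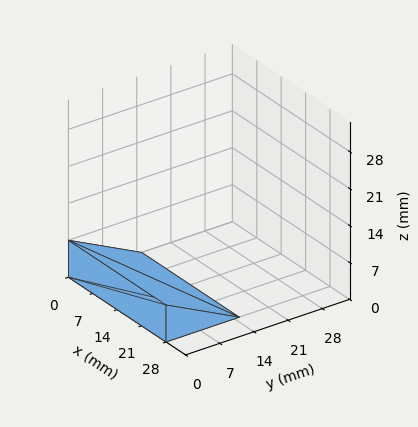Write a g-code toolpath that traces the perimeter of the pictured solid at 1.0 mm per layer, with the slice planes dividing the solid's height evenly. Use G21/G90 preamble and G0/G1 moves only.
Reading the render: the shape is a wedge (ramp): 28 × 15 mm base, rising to 7 mm along the y=0 edge and sloping linearly to z=0 at y=15 (dimensions read to the nearest mm from the axis ticks). For the g-code, the solid's height is divided into equal slices at the stated Δz and each level perimeter traced with G1 moves after a G0 lift.

; perimeter-only toolpath
G21 ; units = mm
G90 ; absolute positioning
G28 ; home
; layer 1
G0 Z1.0
G0 X0.0 Y0.0
G1 X28.0 Y0.0
G1 X28.0 Y12.9
G1 X0.0 Y12.9
G1 X0.0 Y0.0
; layer 2
G0 Z2.0
G0 X0.0 Y0.0
G1 X28.0 Y0.0
G1 X28.0 Y10.7
G1 X0.0 Y10.7
G1 X0.0 Y0.0
; layer 3
G0 Z3.0
G0 X0.0 Y0.0
G1 X28.0 Y0.0
G1 X28.0 Y8.6
G1 X0.0 Y8.6
G1 X0.0 Y0.0
; layer 4
G0 Z4.0
G0 X0.0 Y0.0
G1 X28.0 Y0.0
G1 X28.0 Y6.4
G1 X0.0 Y6.4
G1 X0.0 Y0.0
; layer 5
G0 Z5.0
G0 X0.0 Y0.0
G1 X28.0 Y0.0
G1 X28.0 Y4.3
G1 X0.0 Y4.3
G1 X0.0 Y0.0
; layer 6
G0 Z6.0
G0 X0.0 Y0.0
G1 X28.0 Y0.0
G1 X28.0 Y2.1
G1 X0.0 Y2.1
G1 X0.0 Y0.0
M2 ; end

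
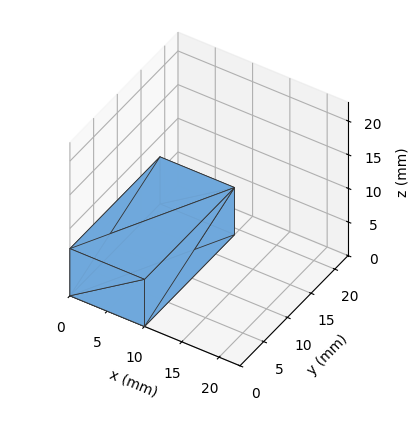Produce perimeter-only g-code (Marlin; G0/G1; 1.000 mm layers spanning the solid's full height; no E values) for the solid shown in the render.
Reading the render: the shape is a rectangular box, roughly 10 × 19 mm footprint and 7 mm tall (dimensions read to the nearest mm from the axis ticks). For the g-code, the solid's height is divided into equal slices at the stated Δz and each level perimeter traced with G1 moves after a G0 lift.

; perimeter-only toolpath
G21 ; units = mm
G90 ; absolute positioning
G28 ; home
; layer 1
G0 Z1.000
G0 X0.000 Y0.000
G1 X10.000 Y0.000
G1 X10.000 Y19.000
G1 X0.000 Y19.000
G1 X0.000 Y0.000
; layer 2
G0 Z2.000
G0 X0.000 Y0.000
G1 X10.000 Y0.000
G1 X10.000 Y19.000
G1 X0.000 Y19.000
G1 X0.000 Y0.000
; layer 3
G0 Z3.000
G0 X0.000 Y0.000
G1 X10.000 Y0.000
G1 X10.000 Y19.000
G1 X0.000 Y19.000
G1 X0.000 Y0.000
; layer 4
G0 Z4.000
G0 X0.000 Y0.000
G1 X10.000 Y0.000
G1 X10.000 Y19.000
G1 X0.000 Y19.000
G1 X0.000 Y0.000
; layer 5
G0 Z5.000
G0 X0.000 Y0.000
G1 X10.000 Y0.000
G1 X10.000 Y19.000
G1 X0.000 Y19.000
G1 X0.000 Y0.000
; layer 6
G0 Z6.000
G0 X0.000 Y0.000
G1 X10.000 Y0.000
G1 X10.000 Y19.000
G1 X0.000 Y19.000
G1 X0.000 Y0.000
; layer 7
G0 Z7.000
G0 X0.000 Y0.000
G1 X10.000 Y0.000
G1 X10.000 Y19.000
G1 X0.000 Y19.000
G1 X0.000 Y0.000
M2 ; end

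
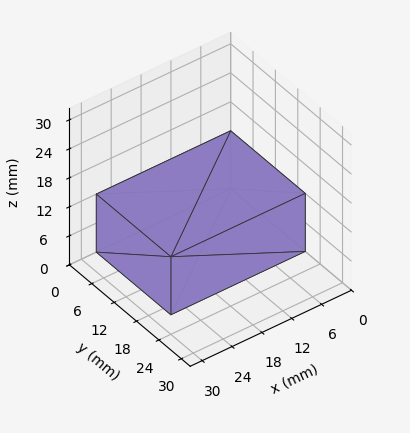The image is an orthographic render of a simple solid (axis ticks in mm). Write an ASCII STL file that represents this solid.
Reading the render: the shape is a rectangular box, roughly 27 × 20 mm footprint and 12 mm tall (dimensions read to the nearest mm from the axis ticks). For the STL, each face is triangulated and given an outward normal.

solid part
  facet normal 0.0000 0.0000 -1.0000
    outer loop
      vertex 27.0 20.0 0.0
      vertex 27.0 0.0 0.0
      vertex 0.0 0.0 0.0
    endloop
  endfacet
  facet normal 0.0000 0.0000 -1.0000
    outer loop
      vertex 0.0 20.0 0.0
      vertex 27.0 20.0 0.0
      vertex 0.0 0.0 0.0
    endloop
  endfacet
  facet normal 0.0000 0.0000 1.0000
    outer loop
      vertex 0.0 0.0 12.0
      vertex 27.0 0.0 12.0
      vertex 27.0 20.0 12.0
    endloop
  endfacet
  facet normal 0.0000 0.0000 1.0000
    outer loop
      vertex 0.0 0.0 12.0
      vertex 27.0 20.0 12.0
      vertex 0.0 20.0 12.0
    endloop
  endfacet
  facet normal 0.0000 -1.0000 0.0000
    outer loop
      vertex 0.0 0.0 0.0
      vertex 27.0 0.0 0.0
      vertex 27.0 0.0 12.0
    endloop
  endfacet
  facet normal 0.0000 -1.0000 0.0000
    outer loop
      vertex 0.0 0.0 0.0
      vertex 27.0 0.0 12.0
      vertex 0.0 0.0 12.0
    endloop
  endfacet
  facet normal 0.0000 1.0000 0.0000
    outer loop
      vertex 27.0 20.0 12.0
      vertex 27.0 20.0 0.0
      vertex 0.0 20.0 0.0
    endloop
  endfacet
  facet normal 0.0000 1.0000 0.0000
    outer loop
      vertex 0.0 20.0 12.0
      vertex 27.0 20.0 12.0
      vertex 0.0 20.0 0.0
    endloop
  endfacet
  facet normal -1.0000 0.0000 0.0000
    outer loop
      vertex 0.0 20.0 12.0
      vertex 0.0 20.0 0.0
      vertex 0.0 0.0 0.0
    endloop
  endfacet
  facet normal -1.0000 0.0000 0.0000
    outer loop
      vertex 0.0 0.0 12.0
      vertex 0.0 20.0 12.0
      vertex 0.0 0.0 0.0
    endloop
  endfacet
  facet normal 1.0000 0.0000 0.0000
    outer loop
      vertex 27.0 0.0 0.0
      vertex 27.0 20.0 0.0
      vertex 27.0 20.0 12.0
    endloop
  endfacet
  facet normal 1.0000 0.0000 0.0000
    outer loop
      vertex 27.0 0.0 0.0
      vertex 27.0 20.0 12.0
      vertex 27.0 0.0 12.0
    endloop
  endfacet
endsolid part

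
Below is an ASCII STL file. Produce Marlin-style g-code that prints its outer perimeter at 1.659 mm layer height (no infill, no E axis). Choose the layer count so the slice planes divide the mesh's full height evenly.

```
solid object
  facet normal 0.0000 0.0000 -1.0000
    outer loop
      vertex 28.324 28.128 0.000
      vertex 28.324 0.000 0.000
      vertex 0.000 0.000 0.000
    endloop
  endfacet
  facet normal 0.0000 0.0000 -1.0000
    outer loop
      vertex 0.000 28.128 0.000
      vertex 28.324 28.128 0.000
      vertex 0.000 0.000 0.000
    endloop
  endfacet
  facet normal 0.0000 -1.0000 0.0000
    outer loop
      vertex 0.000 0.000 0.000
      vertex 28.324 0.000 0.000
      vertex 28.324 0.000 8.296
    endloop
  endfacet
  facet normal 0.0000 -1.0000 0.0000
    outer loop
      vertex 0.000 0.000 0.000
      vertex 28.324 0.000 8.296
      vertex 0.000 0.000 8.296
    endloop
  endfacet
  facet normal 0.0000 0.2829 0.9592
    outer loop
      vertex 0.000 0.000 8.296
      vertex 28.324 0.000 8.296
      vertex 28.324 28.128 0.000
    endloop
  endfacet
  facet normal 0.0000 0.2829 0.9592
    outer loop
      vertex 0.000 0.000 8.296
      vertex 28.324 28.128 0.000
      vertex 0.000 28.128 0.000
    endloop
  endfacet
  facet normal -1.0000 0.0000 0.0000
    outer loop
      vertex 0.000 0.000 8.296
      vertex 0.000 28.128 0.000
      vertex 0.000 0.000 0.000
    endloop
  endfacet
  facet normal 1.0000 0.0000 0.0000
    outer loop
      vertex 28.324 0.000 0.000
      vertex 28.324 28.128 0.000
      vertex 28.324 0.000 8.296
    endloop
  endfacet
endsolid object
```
; perimeter-only toolpath
G21 ; units = mm
G90 ; absolute positioning
G28 ; home
; layer 1
G0 Z1.659
G0 X0.000 Y0.000
G1 X28.324 Y0.000
G1 X28.324 Y22.502
G1 X0.000 Y22.502
G1 X0.000 Y0.000
; layer 2
G0 Z3.318
G0 X0.000 Y0.000
G1 X28.324 Y0.000
G1 X28.324 Y16.877
G1 X0.000 Y16.877
G1 X0.000 Y0.000
; layer 3
G0 Z4.978
G0 X0.000 Y0.000
G1 X28.324 Y0.000
G1 X28.324 Y11.251
G1 X0.000 Y11.251
G1 X0.000 Y0.000
; layer 4
G0 Z6.637
G0 X0.000 Y0.000
G1 X28.324 Y0.000
G1 X28.324 Y5.626
G1 X0.000 Y5.626
G1 X0.000 Y0.000
M2 ; end

The solid is a wedge (ramp): 28.3 × 28.1 mm base, rising to 8.3 mm along the y=0 edge and sloping linearly to z=0 at y=28.1. Slicing at Δz = 1.659 mm — 5 equal slices spanning the solid's height, so layer i sits at z = i·h/5 — gives 4 non-empty perimeters. Each is a 4-segment closed polygon; G0 lifts to the layer z and rapids to the start vertex, then G1 traces the edges. The cross-section shrinks linearly with z (the slice at the apex is degenerate and omitted).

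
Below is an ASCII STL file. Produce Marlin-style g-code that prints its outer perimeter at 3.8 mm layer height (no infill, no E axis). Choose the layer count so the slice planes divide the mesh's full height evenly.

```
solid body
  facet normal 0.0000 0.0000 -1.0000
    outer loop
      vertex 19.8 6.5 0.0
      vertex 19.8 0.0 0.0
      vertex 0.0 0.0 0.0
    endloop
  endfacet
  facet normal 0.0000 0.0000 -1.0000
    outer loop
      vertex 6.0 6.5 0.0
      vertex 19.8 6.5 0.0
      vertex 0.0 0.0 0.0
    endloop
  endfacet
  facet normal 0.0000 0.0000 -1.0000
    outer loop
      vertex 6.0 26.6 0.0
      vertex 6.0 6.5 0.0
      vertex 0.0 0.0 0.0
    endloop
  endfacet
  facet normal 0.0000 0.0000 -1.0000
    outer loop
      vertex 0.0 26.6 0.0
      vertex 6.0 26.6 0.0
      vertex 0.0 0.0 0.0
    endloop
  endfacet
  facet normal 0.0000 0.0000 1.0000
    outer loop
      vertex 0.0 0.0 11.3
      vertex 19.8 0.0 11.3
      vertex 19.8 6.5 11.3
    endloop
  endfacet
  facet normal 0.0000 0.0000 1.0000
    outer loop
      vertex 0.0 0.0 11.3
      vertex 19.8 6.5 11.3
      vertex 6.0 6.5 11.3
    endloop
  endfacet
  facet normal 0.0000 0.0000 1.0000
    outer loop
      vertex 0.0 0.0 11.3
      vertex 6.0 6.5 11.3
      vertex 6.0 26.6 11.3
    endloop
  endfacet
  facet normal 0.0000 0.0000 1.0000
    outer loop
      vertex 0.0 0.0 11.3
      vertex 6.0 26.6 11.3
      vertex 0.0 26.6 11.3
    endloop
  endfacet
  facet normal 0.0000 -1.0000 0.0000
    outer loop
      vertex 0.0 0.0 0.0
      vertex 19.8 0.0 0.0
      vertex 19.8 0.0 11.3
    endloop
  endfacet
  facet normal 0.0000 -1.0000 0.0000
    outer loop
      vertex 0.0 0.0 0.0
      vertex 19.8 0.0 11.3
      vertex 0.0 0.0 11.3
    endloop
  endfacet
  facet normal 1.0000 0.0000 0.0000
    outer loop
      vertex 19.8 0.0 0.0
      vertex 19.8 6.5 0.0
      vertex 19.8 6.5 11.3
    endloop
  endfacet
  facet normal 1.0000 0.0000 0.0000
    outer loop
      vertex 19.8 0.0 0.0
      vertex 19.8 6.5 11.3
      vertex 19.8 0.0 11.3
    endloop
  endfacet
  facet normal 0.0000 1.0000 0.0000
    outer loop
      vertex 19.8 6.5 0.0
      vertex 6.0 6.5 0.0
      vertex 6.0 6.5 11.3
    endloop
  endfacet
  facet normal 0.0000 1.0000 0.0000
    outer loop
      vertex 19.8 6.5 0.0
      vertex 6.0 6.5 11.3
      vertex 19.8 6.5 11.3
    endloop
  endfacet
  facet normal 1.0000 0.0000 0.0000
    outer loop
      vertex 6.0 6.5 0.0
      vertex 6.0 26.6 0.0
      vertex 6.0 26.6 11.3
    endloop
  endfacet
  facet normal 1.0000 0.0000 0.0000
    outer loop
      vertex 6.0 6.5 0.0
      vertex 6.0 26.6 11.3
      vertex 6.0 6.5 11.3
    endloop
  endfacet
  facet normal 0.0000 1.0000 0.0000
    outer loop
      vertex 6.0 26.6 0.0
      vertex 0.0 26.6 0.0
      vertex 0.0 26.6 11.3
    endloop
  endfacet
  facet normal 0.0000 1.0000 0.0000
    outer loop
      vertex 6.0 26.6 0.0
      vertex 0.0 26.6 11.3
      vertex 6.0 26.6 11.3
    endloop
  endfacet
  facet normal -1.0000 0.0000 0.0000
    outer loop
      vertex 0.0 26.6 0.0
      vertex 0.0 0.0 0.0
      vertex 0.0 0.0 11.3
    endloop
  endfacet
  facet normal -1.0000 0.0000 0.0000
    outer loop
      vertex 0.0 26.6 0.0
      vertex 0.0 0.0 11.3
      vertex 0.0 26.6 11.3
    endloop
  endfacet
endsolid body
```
; perimeter-only toolpath
G21 ; units = mm
G90 ; absolute positioning
G28 ; home
; layer 1
G0 Z3.8
G0 X0.0 Y0.0
G1 X19.8 Y0.0
G1 X19.8 Y6.5
G1 X6.0 Y6.5
G1 X6.0 Y26.6
G1 X0.0 Y26.6
G1 X0.0 Y0.0
; layer 2
G0 Z7.5
G0 X0.0 Y0.0
G1 X19.8 Y0.0
G1 X19.8 Y6.5
G1 X6.0 Y6.5
G1 X6.0 Y26.6
G1 X0.0 Y26.6
G1 X0.0 Y0.0
; layer 3
G0 Z11.3
G0 X0.0 Y0.0
G1 X19.8 Y0.0
G1 X19.8 Y6.5
G1 X6.0 Y6.5
G1 X6.0 Y26.6
G1 X0.0 Y26.6
G1 X0.0 Y0.0
M2 ; end

The solid is an L-shaped prism: outer 19.8 × 26.6 mm, arm thicknesses ≈ 6.5 mm (horizontal) and 6 mm (vertical), extruded 11.3 mm in z. Slicing at Δz = 3.8 mm — 3 equal slices spanning the solid's height, so layer i sits at z = i·h/3 — gives 3 non-empty perimeters. Each is a 6-segment closed polygon; G0 lifts to the layer z and rapids to the start vertex, then G1 traces the edges.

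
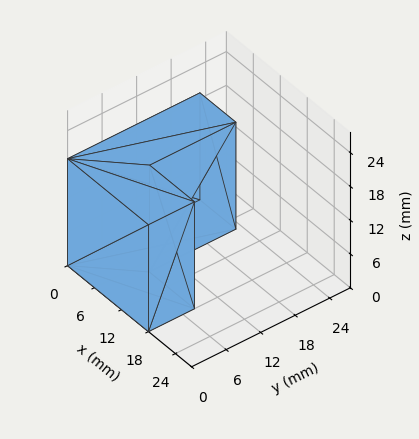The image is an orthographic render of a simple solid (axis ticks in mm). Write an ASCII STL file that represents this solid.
Reading the render: the shape is an L-shaped prism: outer 18 × 23 mm, arm thicknesses ≈ 8 mm (horizontal) and 8 mm (vertical), extruded 19 mm in z (dimensions read to the nearest mm from the axis ticks). For the STL, each face is triangulated and given an outward normal.

solid part
  facet normal 0.0000 0.0000 -1.0000
    outer loop
      vertex 18.0 8.0 0.0
      vertex 18.0 0.0 0.0
      vertex 0.0 0.0 0.0
    endloop
  endfacet
  facet normal 0.0000 0.0000 -1.0000
    outer loop
      vertex 8.0 8.0 0.0
      vertex 18.0 8.0 0.0
      vertex 0.0 0.0 0.0
    endloop
  endfacet
  facet normal 0.0000 0.0000 -1.0000
    outer loop
      vertex 8.0 23.0 0.0
      vertex 8.0 8.0 0.0
      vertex 0.0 0.0 0.0
    endloop
  endfacet
  facet normal 0.0000 0.0000 -1.0000
    outer loop
      vertex 0.0 23.0 0.0
      vertex 8.0 23.0 0.0
      vertex 0.0 0.0 0.0
    endloop
  endfacet
  facet normal 0.0000 0.0000 1.0000
    outer loop
      vertex 0.0 0.0 19.0
      vertex 18.0 0.0 19.0
      vertex 18.0 8.0 19.0
    endloop
  endfacet
  facet normal 0.0000 0.0000 1.0000
    outer loop
      vertex 0.0 0.0 19.0
      vertex 18.0 8.0 19.0
      vertex 8.0 8.0 19.0
    endloop
  endfacet
  facet normal 0.0000 0.0000 1.0000
    outer loop
      vertex 0.0 0.0 19.0
      vertex 8.0 8.0 19.0
      vertex 8.0 23.0 19.0
    endloop
  endfacet
  facet normal 0.0000 0.0000 1.0000
    outer loop
      vertex 0.0 0.0 19.0
      vertex 8.0 23.0 19.0
      vertex 0.0 23.0 19.0
    endloop
  endfacet
  facet normal 0.0000 -1.0000 0.0000
    outer loop
      vertex 0.0 0.0 0.0
      vertex 18.0 0.0 0.0
      vertex 18.0 0.0 19.0
    endloop
  endfacet
  facet normal 0.0000 -1.0000 0.0000
    outer loop
      vertex 0.0 0.0 0.0
      vertex 18.0 0.0 19.0
      vertex 0.0 0.0 19.0
    endloop
  endfacet
  facet normal 1.0000 0.0000 0.0000
    outer loop
      vertex 18.0 0.0 0.0
      vertex 18.0 8.0 0.0
      vertex 18.0 8.0 19.0
    endloop
  endfacet
  facet normal 1.0000 0.0000 0.0000
    outer loop
      vertex 18.0 0.0 0.0
      vertex 18.0 8.0 19.0
      vertex 18.0 0.0 19.0
    endloop
  endfacet
  facet normal 0.0000 1.0000 0.0000
    outer loop
      vertex 18.0 8.0 0.0
      vertex 8.0 8.0 0.0
      vertex 8.0 8.0 19.0
    endloop
  endfacet
  facet normal 0.0000 1.0000 0.0000
    outer loop
      vertex 18.0 8.0 0.0
      vertex 8.0 8.0 19.0
      vertex 18.0 8.0 19.0
    endloop
  endfacet
  facet normal 1.0000 0.0000 0.0000
    outer loop
      vertex 8.0 8.0 0.0
      vertex 8.0 23.0 0.0
      vertex 8.0 23.0 19.0
    endloop
  endfacet
  facet normal 1.0000 0.0000 0.0000
    outer loop
      vertex 8.0 8.0 0.0
      vertex 8.0 23.0 19.0
      vertex 8.0 8.0 19.0
    endloop
  endfacet
  facet normal 0.0000 1.0000 0.0000
    outer loop
      vertex 8.0 23.0 0.0
      vertex 0.0 23.0 0.0
      vertex 0.0 23.0 19.0
    endloop
  endfacet
  facet normal 0.0000 1.0000 0.0000
    outer loop
      vertex 8.0 23.0 0.0
      vertex 0.0 23.0 19.0
      vertex 8.0 23.0 19.0
    endloop
  endfacet
  facet normal -1.0000 0.0000 0.0000
    outer loop
      vertex 0.0 23.0 0.0
      vertex 0.0 0.0 0.0
      vertex 0.0 0.0 19.0
    endloop
  endfacet
  facet normal -1.0000 0.0000 0.0000
    outer loop
      vertex 0.0 23.0 0.0
      vertex 0.0 0.0 19.0
      vertex 0.0 23.0 19.0
    endloop
  endfacet
endsolid part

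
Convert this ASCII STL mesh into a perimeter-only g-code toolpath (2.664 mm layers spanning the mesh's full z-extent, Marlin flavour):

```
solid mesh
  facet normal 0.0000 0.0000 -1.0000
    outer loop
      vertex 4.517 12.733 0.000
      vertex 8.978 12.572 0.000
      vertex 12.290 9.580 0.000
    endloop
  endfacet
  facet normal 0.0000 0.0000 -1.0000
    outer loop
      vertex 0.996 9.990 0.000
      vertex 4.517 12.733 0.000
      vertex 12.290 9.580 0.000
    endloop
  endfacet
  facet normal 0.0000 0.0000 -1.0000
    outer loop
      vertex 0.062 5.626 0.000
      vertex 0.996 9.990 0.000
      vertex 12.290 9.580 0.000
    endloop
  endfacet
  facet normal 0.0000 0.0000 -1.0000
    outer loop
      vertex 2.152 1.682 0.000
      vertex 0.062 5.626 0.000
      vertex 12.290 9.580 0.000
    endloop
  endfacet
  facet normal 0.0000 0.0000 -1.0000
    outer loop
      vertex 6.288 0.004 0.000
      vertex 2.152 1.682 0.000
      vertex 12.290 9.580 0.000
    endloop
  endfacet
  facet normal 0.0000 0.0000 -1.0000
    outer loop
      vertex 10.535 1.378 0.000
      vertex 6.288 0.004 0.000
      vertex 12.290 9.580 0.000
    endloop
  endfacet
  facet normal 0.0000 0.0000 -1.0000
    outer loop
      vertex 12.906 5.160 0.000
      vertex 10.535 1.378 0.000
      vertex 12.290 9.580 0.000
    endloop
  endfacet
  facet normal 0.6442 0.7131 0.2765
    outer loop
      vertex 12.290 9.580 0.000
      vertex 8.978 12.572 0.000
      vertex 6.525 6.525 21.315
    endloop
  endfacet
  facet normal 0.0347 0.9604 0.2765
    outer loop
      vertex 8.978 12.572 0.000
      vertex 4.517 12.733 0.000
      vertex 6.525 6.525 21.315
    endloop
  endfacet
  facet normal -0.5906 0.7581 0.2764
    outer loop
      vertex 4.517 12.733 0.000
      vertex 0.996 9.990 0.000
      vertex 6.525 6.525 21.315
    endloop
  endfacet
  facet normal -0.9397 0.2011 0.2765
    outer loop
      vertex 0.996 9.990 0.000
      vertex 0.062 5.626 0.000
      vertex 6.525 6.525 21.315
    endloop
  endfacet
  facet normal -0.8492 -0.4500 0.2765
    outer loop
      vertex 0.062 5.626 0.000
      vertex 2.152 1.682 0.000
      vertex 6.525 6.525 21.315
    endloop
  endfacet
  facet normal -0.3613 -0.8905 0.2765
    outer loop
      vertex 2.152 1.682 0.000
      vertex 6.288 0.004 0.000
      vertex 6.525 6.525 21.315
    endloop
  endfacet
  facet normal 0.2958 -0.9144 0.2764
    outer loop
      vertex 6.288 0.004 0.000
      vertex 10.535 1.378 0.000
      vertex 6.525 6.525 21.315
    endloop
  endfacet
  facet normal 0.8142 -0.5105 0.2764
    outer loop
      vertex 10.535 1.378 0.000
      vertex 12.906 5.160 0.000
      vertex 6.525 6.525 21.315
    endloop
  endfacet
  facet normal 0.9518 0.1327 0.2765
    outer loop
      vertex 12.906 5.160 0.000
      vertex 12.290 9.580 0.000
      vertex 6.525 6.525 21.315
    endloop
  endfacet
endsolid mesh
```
; perimeter-only toolpath
G21 ; units = mm
G90 ; absolute positioning
G28 ; home
; layer 1
G0 Z2.664
G0 X11.569 Y9.198
G1 X8.671 Y11.816
G1 X4.768 Y11.957
G1 X1.687 Y9.557
G1 X0.870 Y5.738
G1 X2.699 Y2.287
G1 X6.318 Y0.819
G1 X10.034 Y2.021
G1 X12.108 Y5.331
G1 X11.569 Y9.198
; layer 2
G0 Z5.329
G0 X10.849 Y8.816
G1 X8.365 Y11.060
G1 X5.019 Y11.181
G1 X2.378 Y9.124
G1 X1.678 Y5.851
G1 X3.245 Y2.893
G1 X6.347 Y1.634
G1 X9.533 Y2.665
G1 X11.311 Y5.501
G1 X10.849 Y8.816
; layer 3
G0 Z7.993
G0 X10.128 Y8.434
G1 X8.058 Y10.304
G1 X5.270 Y10.405
G1 X3.069 Y8.691
G1 X2.486 Y5.963
G1 X3.792 Y3.498
G1 X6.377 Y2.449
G1 X9.031 Y3.308
G1 X10.513 Y5.672
G1 X10.128 Y8.434
; layer 4
G0 Z10.658
G0 X9.407 Y8.053
G1 X7.752 Y9.549
G1 X5.521 Y9.629
G1 X3.761 Y8.258
G1 X3.294 Y6.075
G1 X4.338 Y4.104
G1 X6.407 Y3.264
G1 X8.530 Y3.952
G1 X9.716 Y5.843
G1 X9.407 Y8.053
; layer 5
G0 Z13.322
G0 X8.687 Y7.671
G1 X7.445 Y8.793
G1 X5.772 Y8.853
G1 X4.452 Y7.824
G1 X4.101 Y6.188
G1 X4.885 Y4.709
G1 X6.436 Y4.080
G1 X8.029 Y4.595
G1 X8.918 Y6.013
G1 X8.687 Y7.671
; layer 6
G0 Z15.986
G0 X7.966 Y7.289
G1 X7.138 Y8.037
G1 X6.023 Y8.077
G1 X5.143 Y7.391
G1 X4.909 Y6.300
G1 X5.432 Y5.314
G1 X6.466 Y4.895
G1 X7.528 Y5.238
G1 X8.120 Y6.184
G1 X7.966 Y7.289
; layer 7
G0 Z18.651
G0 X7.246 Y6.907
G1 X6.832 Y7.281
G1 X6.274 Y7.301
G1 X5.834 Y6.958
G1 X5.717 Y6.413
G1 X5.978 Y5.920
G1 X6.495 Y5.710
G1 X7.026 Y5.882
G1 X7.323 Y6.354
G1 X7.246 Y6.907
M2 ; end

The solid is a regular 9-sided pyramid, base circumscribed radius ≈ 6.53 mm, apex at z ≈ 21.3 mm. Slicing at Δz = 2.664 mm — 8 equal slices spanning the solid's height, so layer i sits at z = i·h/8 — gives 7 non-empty perimeters. Each is a 9-segment closed polygon; G0 lifts to the layer z and rapids to the start vertex, then G1 traces the edges. The cross-section shrinks linearly with z (the slice at the apex is degenerate and omitted).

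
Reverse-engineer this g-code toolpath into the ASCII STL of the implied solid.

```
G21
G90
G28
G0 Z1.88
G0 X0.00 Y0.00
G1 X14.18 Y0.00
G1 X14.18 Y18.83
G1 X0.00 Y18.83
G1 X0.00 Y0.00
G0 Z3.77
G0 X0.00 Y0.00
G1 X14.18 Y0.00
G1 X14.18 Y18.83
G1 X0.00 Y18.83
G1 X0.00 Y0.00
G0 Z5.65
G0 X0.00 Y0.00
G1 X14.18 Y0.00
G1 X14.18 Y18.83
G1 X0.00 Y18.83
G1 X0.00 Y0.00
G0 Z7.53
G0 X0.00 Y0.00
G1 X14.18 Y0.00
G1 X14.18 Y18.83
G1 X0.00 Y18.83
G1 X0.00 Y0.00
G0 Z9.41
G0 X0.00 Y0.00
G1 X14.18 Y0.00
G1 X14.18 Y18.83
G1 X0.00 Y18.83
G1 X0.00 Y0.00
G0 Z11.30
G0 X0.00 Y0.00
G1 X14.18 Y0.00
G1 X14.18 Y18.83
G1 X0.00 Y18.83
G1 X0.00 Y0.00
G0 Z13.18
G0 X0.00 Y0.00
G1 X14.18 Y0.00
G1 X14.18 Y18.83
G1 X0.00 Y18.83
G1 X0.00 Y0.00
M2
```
solid part
  facet normal 0.0000 0.0000 -1.0000
    outer loop
      vertex 14.18 18.83 0.00
      vertex 14.18 0.00 0.00
      vertex 0.00 0.00 0.00
    endloop
  endfacet
  facet normal 0.0000 0.0000 -1.0000
    outer loop
      vertex 0.00 18.83 0.00
      vertex 14.18 18.83 0.00
      vertex 0.00 0.00 0.00
    endloop
  endfacet
  facet normal 0.0000 0.0000 1.0000
    outer loop
      vertex 0.00 0.00 13.18
      vertex 14.18 0.00 13.18
      vertex 14.18 18.83 13.18
    endloop
  endfacet
  facet normal 0.0000 0.0000 1.0000
    outer loop
      vertex 0.00 0.00 13.18
      vertex 14.18 18.83 13.18
      vertex 0.00 18.83 13.18
    endloop
  endfacet
  facet normal 0.0000 -1.0000 0.0000
    outer loop
      vertex 0.00 0.00 0.00
      vertex 14.18 0.00 0.00
      vertex 14.18 0.00 13.18
    endloop
  endfacet
  facet normal 0.0000 -1.0000 0.0000
    outer loop
      vertex 0.00 0.00 0.00
      vertex 14.18 0.00 13.18
      vertex 0.00 0.00 13.18
    endloop
  endfacet
  facet normal 0.0000 1.0000 0.0000
    outer loop
      vertex 14.18 18.83 13.18
      vertex 14.18 18.83 0.00
      vertex 0.00 18.83 0.00
    endloop
  endfacet
  facet normal 0.0000 1.0000 0.0000
    outer loop
      vertex 0.00 18.83 13.18
      vertex 14.18 18.83 13.18
      vertex 0.00 18.83 0.00
    endloop
  endfacet
  facet normal -1.0000 0.0000 0.0000
    outer loop
      vertex 0.00 18.83 13.18
      vertex 0.00 18.83 0.00
      vertex 0.00 0.00 0.00
    endloop
  endfacet
  facet normal -1.0000 0.0000 0.0000
    outer loop
      vertex 0.00 0.00 13.18
      vertex 0.00 18.83 13.18
      vertex 0.00 0.00 0.00
    endloop
  endfacet
  facet normal 1.0000 0.0000 0.0000
    outer loop
      vertex 14.18 0.00 0.00
      vertex 14.18 18.83 0.00
      vertex 14.18 18.83 13.18
    endloop
  endfacet
  facet normal 1.0000 0.0000 0.0000
    outer loop
      vertex 14.18 0.00 0.00
      vertex 14.18 18.83 13.18
      vertex 14.18 0.00 13.18
    endloop
  endfacet
endsolid part

The G0 Z moves step by Δz≈1.88 mm. Every layer's G1 loop is the same polygon, so the solid is a straight extrusion of it from z=0 to z≈13.2. Closing with flat bottom and top caps and triangulating gives 12 facets — a rectangular box, roughly 14.2 × 18.8 mm footprint and 13.2 mm tall.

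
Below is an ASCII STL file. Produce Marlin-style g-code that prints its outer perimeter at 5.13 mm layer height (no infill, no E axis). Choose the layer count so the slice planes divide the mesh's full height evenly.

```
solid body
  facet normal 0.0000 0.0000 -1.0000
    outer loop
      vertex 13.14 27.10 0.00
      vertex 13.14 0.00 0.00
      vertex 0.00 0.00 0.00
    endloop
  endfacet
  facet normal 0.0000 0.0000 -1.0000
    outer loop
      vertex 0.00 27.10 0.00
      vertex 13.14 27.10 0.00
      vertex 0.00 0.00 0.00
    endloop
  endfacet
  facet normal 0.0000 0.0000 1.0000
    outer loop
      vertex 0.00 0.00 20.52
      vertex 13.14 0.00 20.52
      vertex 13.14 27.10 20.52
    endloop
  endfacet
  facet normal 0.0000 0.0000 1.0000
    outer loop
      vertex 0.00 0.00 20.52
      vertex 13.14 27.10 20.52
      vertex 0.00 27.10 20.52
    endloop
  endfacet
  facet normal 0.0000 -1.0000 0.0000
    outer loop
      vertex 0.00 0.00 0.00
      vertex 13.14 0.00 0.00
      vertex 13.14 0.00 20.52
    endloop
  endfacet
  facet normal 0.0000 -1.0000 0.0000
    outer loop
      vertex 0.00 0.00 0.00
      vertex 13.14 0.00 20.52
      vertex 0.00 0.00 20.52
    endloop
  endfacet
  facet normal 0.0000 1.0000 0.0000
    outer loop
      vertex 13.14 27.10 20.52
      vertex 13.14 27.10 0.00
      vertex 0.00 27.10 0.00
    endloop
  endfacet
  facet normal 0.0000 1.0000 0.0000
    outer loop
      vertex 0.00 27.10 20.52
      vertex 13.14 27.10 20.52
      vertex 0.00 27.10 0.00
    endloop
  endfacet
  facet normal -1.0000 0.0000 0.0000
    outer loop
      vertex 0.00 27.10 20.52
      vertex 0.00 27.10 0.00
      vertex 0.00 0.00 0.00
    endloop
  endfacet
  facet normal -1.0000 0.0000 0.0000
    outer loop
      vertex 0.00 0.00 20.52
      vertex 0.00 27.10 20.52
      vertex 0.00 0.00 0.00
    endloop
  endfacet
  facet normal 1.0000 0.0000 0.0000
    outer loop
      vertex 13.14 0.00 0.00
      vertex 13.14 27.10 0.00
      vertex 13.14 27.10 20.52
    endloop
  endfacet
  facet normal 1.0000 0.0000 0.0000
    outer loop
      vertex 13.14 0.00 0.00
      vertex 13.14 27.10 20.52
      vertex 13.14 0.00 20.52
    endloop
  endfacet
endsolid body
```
; perimeter-only toolpath
G21 ; units = mm
G90 ; absolute positioning
G28 ; home
; layer 1
G0 Z5.13
G0 X0.00 Y0.00
G1 X13.14 Y0.00
G1 X13.14 Y27.10
G1 X0.00 Y27.10
G1 X0.00 Y0.00
; layer 2
G0 Z10.26
G0 X0.00 Y0.00
G1 X13.14 Y0.00
G1 X13.14 Y27.10
G1 X0.00 Y27.10
G1 X0.00 Y0.00
; layer 3
G0 Z15.39
G0 X0.00 Y0.00
G1 X13.14 Y0.00
G1 X13.14 Y27.10
G1 X0.00 Y27.10
G1 X0.00 Y0.00
; layer 4
G0 Z20.52
G0 X0.00 Y0.00
G1 X13.14 Y0.00
G1 X13.14 Y27.10
G1 X0.00 Y27.10
G1 X0.00 Y0.00
M2 ; end

The solid is a rectangular box, roughly 13.1 × 27.1 mm footprint and 20.5 mm tall. Slicing at Δz = 5.13 mm — 4 equal slices spanning the solid's height, so layer i sits at z = i·h/4 — gives 4 non-empty perimeters. Each is a 4-segment closed polygon; G0 lifts to the layer z and rapids to the start vertex, then G1 traces the edges.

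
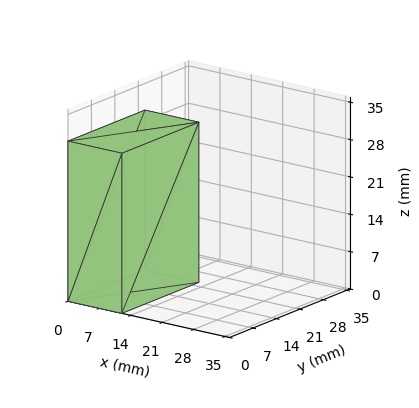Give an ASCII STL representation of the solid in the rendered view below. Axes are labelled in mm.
Reading the render: the shape is a rectangular box, roughly 12 × 23 mm footprint and 30 mm tall (dimensions read to the nearest mm from the axis ticks). For the STL, each face is triangulated and given an outward normal.

solid part
  facet normal 0.0000 0.0000 -1.0000
    outer loop
      vertex 12.00 23.00 0.00
      vertex 12.00 0.00 0.00
      vertex 0.00 0.00 0.00
    endloop
  endfacet
  facet normal 0.0000 0.0000 -1.0000
    outer loop
      vertex 0.00 23.00 0.00
      vertex 12.00 23.00 0.00
      vertex 0.00 0.00 0.00
    endloop
  endfacet
  facet normal 0.0000 0.0000 1.0000
    outer loop
      vertex 0.00 0.00 30.00
      vertex 12.00 0.00 30.00
      vertex 12.00 23.00 30.00
    endloop
  endfacet
  facet normal 0.0000 0.0000 1.0000
    outer loop
      vertex 0.00 0.00 30.00
      vertex 12.00 23.00 30.00
      vertex 0.00 23.00 30.00
    endloop
  endfacet
  facet normal 0.0000 -1.0000 0.0000
    outer loop
      vertex 0.00 0.00 0.00
      vertex 12.00 0.00 0.00
      vertex 12.00 0.00 30.00
    endloop
  endfacet
  facet normal 0.0000 -1.0000 0.0000
    outer loop
      vertex 0.00 0.00 0.00
      vertex 12.00 0.00 30.00
      vertex 0.00 0.00 30.00
    endloop
  endfacet
  facet normal 0.0000 1.0000 0.0000
    outer loop
      vertex 12.00 23.00 30.00
      vertex 12.00 23.00 0.00
      vertex 0.00 23.00 0.00
    endloop
  endfacet
  facet normal 0.0000 1.0000 0.0000
    outer loop
      vertex 0.00 23.00 30.00
      vertex 12.00 23.00 30.00
      vertex 0.00 23.00 0.00
    endloop
  endfacet
  facet normal -1.0000 0.0000 0.0000
    outer loop
      vertex 0.00 23.00 30.00
      vertex 0.00 23.00 0.00
      vertex 0.00 0.00 0.00
    endloop
  endfacet
  facet normal -1.0000 0.0000 0.0000
    outer loop
      vertex 0.00 0.00 30.00
      vertex 0.00 23.00 30.00
      vertex 0.00 0.00 0.00
    endloop
  endfacet
  facet normal 1.0000 0.0000 0.0000
    outer loop
      vertex 12.00 0.00 0.00
      vertex 12.00 23.00 0.00
      vertex 12.00 23.00 30.00
    endloop
  endfacet
  facet normal 1.0000 0.0000 0.0000
    outer loop
      vertex 12.00 0.00 0.00
      vertex 12.00 23.00 30.00
      vertex 12.00 0.00 30.00
    endloop
  endfacet
endsolid part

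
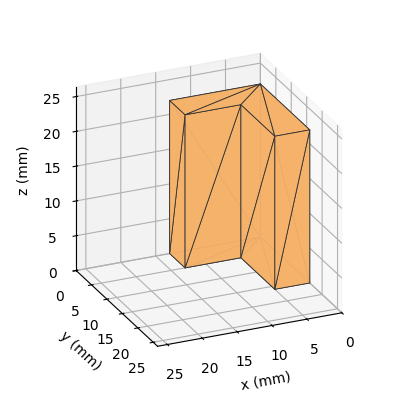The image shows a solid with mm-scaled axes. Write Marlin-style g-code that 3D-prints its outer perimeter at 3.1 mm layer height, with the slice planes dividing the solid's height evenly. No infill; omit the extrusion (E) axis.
Reading the render: the shape is an L-shaped prism: outer 13 × 16 mm, arm thicknesses ≈ 5 mm (horizontal) and 5 mm (vertical), extruded 22 mm in z (dimensions read to the nearest mm from the axis ticks). For the g-code, the solid's height is divided into equal slices at the stated Δz and each level perimeter traced with G1 moves after a G0 lift.

; perimeter-only toolpath
G21 ; units = mm
G90 ; absolute positioning
G28 ; home
; layer 1
G0 Z3.1
G0 X0.0 Y0.0
G1 X13.0 Y0.0
G1 X13.0 Y5.0
G1 X5.0 Y5.0
G1 X5.0 Y16.0
G1 X0.0 Y16.0
G1 X0.0 Y0.0
; layer 2
G0 Z6.3
G0 X0.0 Y0.0
G1 X13.0 Y0.0
G1 X13.0 Y5.0
G1 X5.0 Y5.0
G1 X5.0 Y16.0
G1 X0.0 Y16.0
G1 X0.0 Y0.0
; layer 3
G0 Z9.4
G0 X0.0 Y0.0
G1 X13.0 Y0.0
G1 X13.0 Y5.0
G1 X5.0 Y5.0
G1 X5.0 Y16.0
G1 X0.0 Y16.0
G1 X0.0 Y0.0
; layer 4
G0 Z12.6
G0 X0.0 Y0.0
G1 X13.0 Y0.0
G1 X13.0 Y5.0
G1 X5.0 Y5.0
G1 X5.0 Y16.0
G1 X0.0 Y16.0
G1 X0.0 Y0.0
; layer 5
G0 Z15.7
G0 X0.0 Y0.0
G1 X13.0 Y0.0
G1 X13.0 Y5.0
G1 X5.0 Y5.0
G1 X5.0 Y16.0
G1 X0.0 Y16.0
G1 X0.0 Y0.0
; layer 6
G0 Z18.9
G0 X0.0 Y0.0
G1 X13.0 Y0.0
G1 X13.0 Y5.0
G1 X5.0 Y5.0
G1 X5.0 Y16.0
G1 X0.0 Y16.0
G1 X0.0 Y0.0
; layer 7
G0 Z22.0
G0 X0.0 Y0.0
G1 X13.0 Y0.0
G1 X13.0 Y5.0
G1 X5.0 Y5.0
G1 X5.0 Y16.0
G1 X0.0 Y16.0
G1 X0.0 Y0.0
M2 ; end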